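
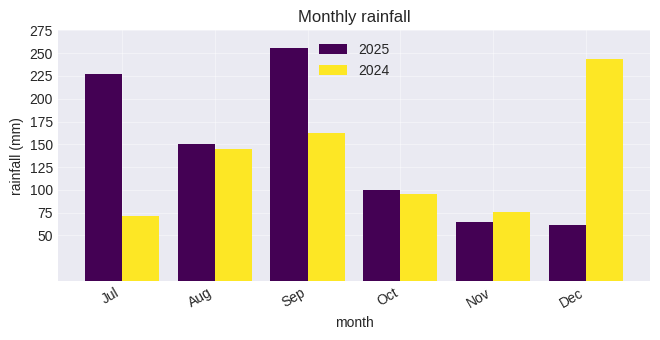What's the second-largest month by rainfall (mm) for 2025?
Jul

Top 3 for 2025: Sep ≈ 250, Jul ≈ 225, Aug ≈ 150.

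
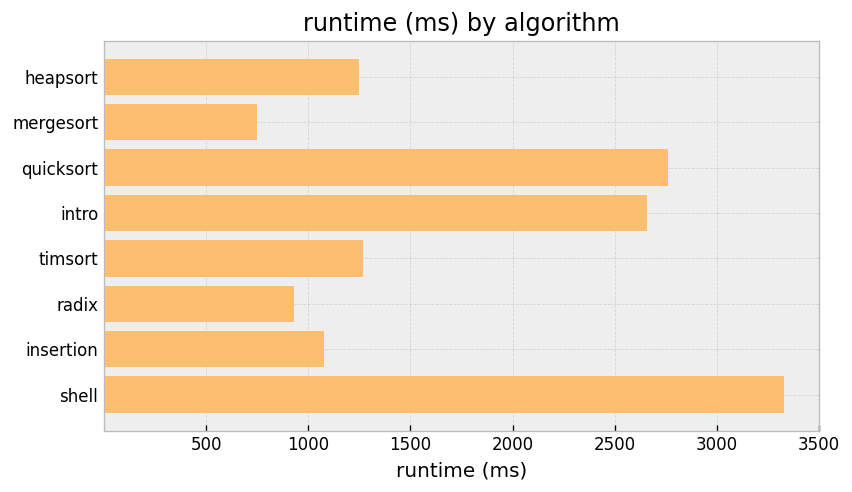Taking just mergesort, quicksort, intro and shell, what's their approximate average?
≈ 2375

(500 + 3000 + 2500 + 3500) / 4 ≈ 2375.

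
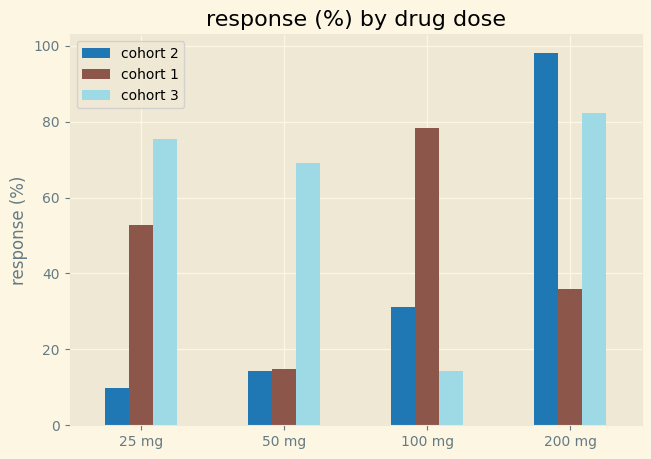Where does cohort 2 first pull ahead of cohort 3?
100 mg

50 mg: cohort 2 ≈ 10 vs cohort 3 ≈ 70 (not yet); 100 mg: cohort 2 ≈ 30 vs cohort 3 ≈ 10 (first crossover).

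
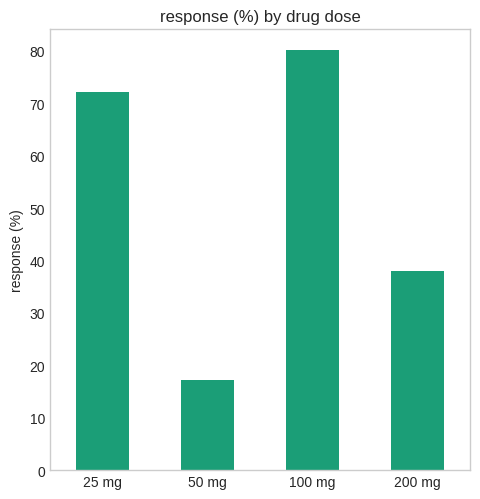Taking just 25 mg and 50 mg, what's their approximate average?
≈ 45

(70 + 20) / 2 ≈ 45.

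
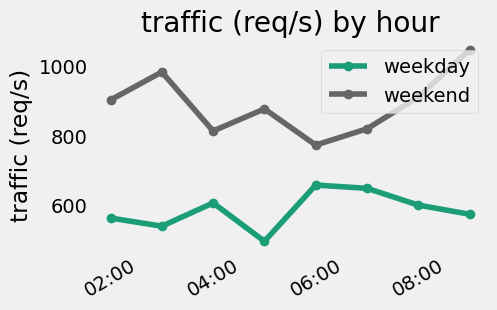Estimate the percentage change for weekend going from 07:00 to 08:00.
07:00 ≈ 800, 08:00 ≈ 900; (900 − 800) / 800 ≈ +12.5%.

≈ +12.5%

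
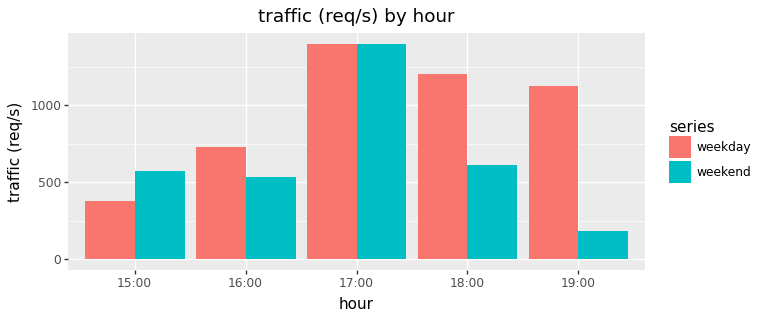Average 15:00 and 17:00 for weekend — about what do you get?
≈ 1000

(600 + 1400) / 2 ≈ 1000.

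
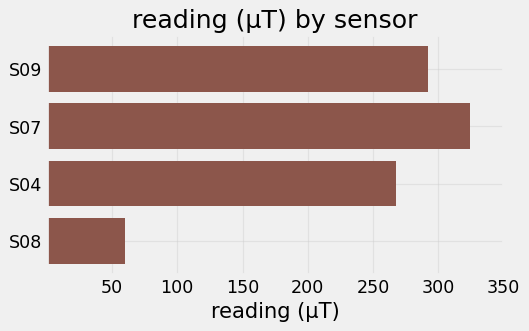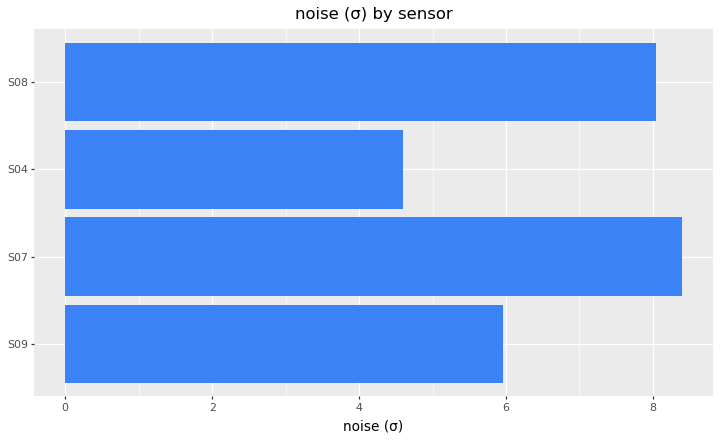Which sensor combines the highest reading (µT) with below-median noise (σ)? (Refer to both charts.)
Chart 2 median noise (σ) ≈ 7; below-median sensors: S09, S04. Among those, S09 has the highest reading (µT) (≈ 300).

S09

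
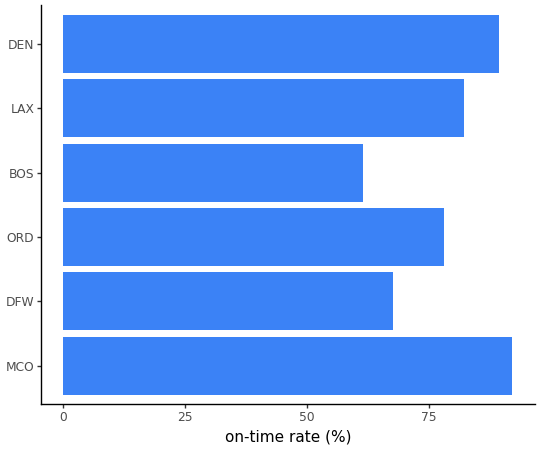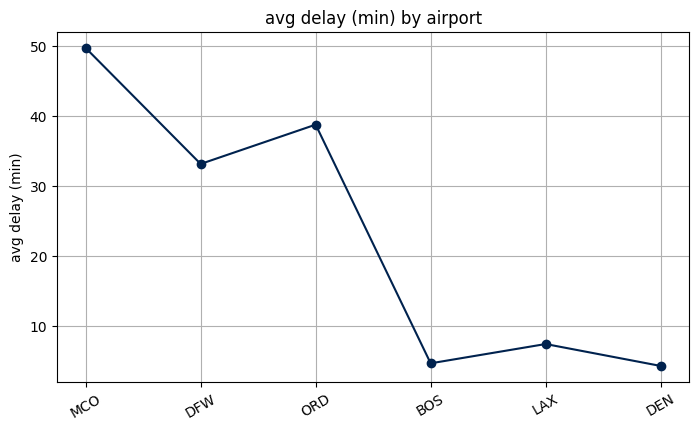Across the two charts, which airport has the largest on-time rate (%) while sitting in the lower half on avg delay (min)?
DEN

Chart 2 median avg delay (min) ≈ 20; below-median airports: BOS, LAX, DEN. Among those, DEN has the highest on-time rate (%) (≈ 90).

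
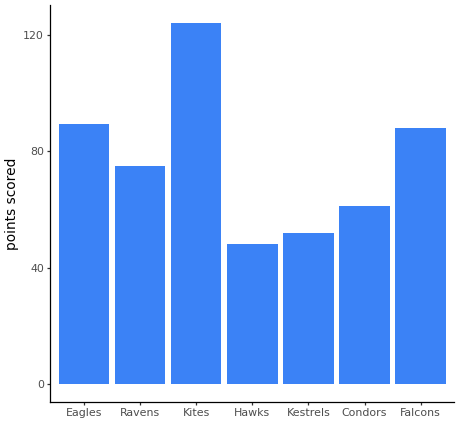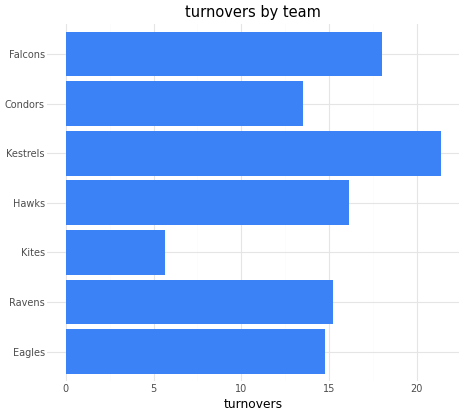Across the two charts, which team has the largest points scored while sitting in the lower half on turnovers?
Chart 2 median turnovers ≈ 16; below-median teams: Eagles, Kites, Condors. Among those, Kites has the highest points scored (≈ 120).

Kites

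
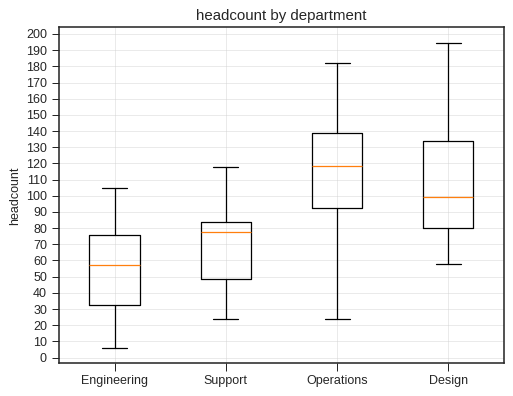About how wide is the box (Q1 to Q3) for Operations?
≈ 50

Q3 ≈ 140, Q1 ≈ 90; IQR ≈ 50.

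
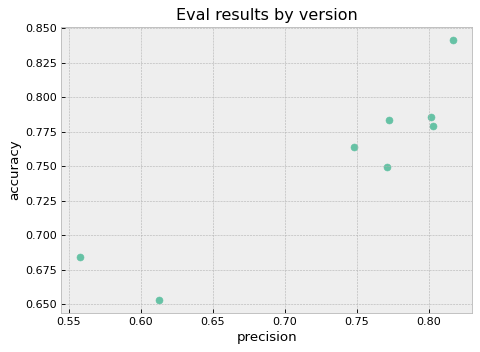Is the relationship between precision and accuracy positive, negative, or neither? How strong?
positive, strong

Points are positively correlated; strong (|r| ≈ 0.9).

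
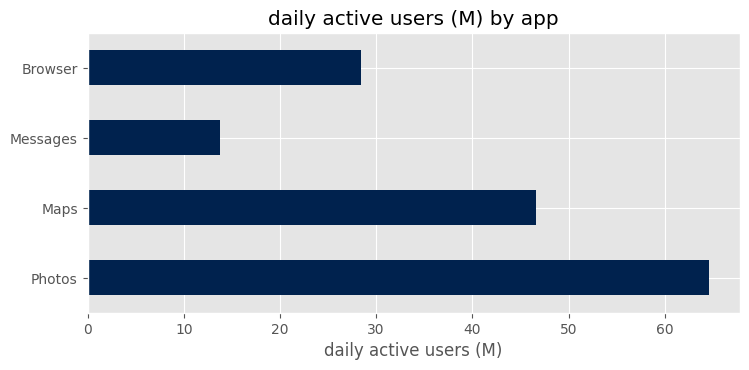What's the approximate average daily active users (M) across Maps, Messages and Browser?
≈ 30

(50 + 10 + 30) / 3 ≈ 30.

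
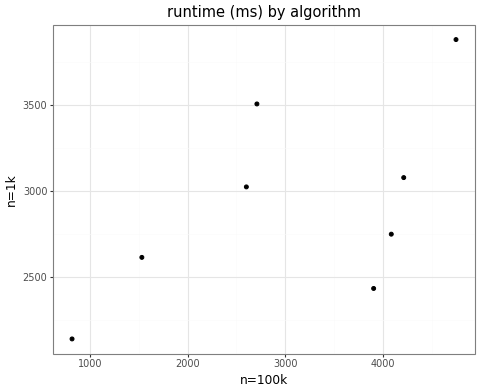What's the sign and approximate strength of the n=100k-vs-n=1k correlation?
Points are positively correlated; moderate (|r| ≈ 0.6).

positive, moderate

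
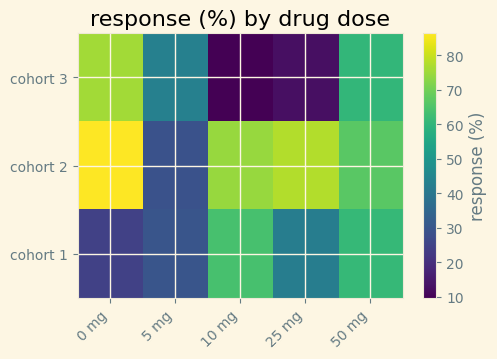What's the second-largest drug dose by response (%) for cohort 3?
50 mg

Top 3 for cohort 3: 0 mg ≈ 80, 50 mg ≈ 60, 5 mg ≈ 40.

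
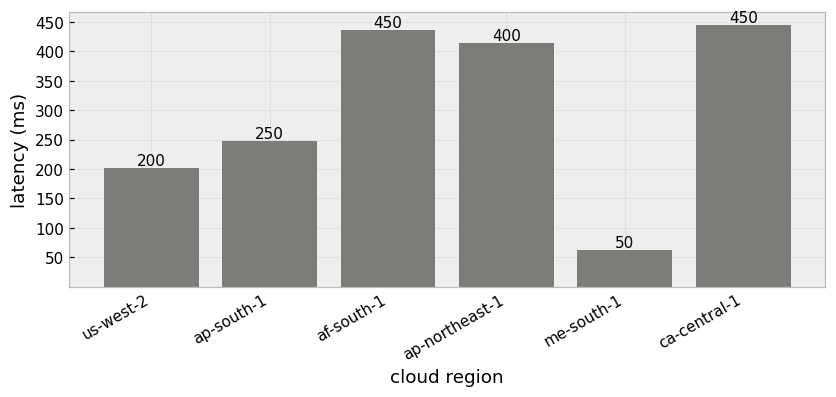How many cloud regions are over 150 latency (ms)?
Above 150: us-west-2, ap-south-1, af-south-1, ap-northeast-1, ca-central-1.

5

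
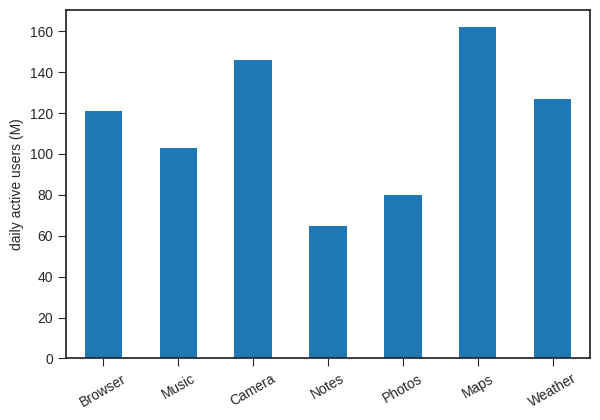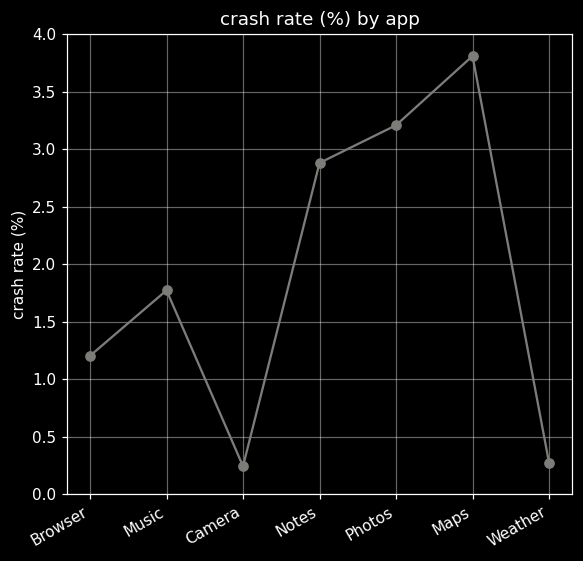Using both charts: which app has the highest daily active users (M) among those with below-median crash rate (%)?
Camera

Chart 2 median crash rate (%) ≈ 2; below-median apps: Browser, Camera, Weather. Among those, Camera has the highest daily active users (M) (≈ 140).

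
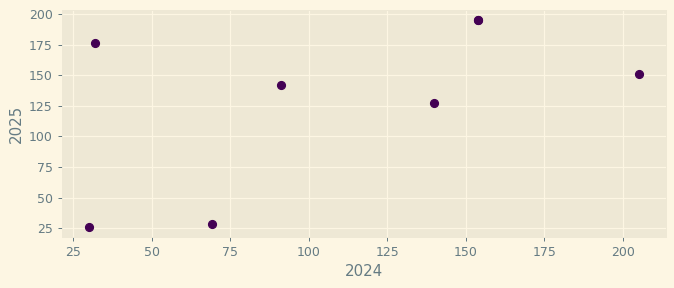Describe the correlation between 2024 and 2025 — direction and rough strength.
positive, moderate

Points are positively correlated; moderate (|r| ≈ 0.5).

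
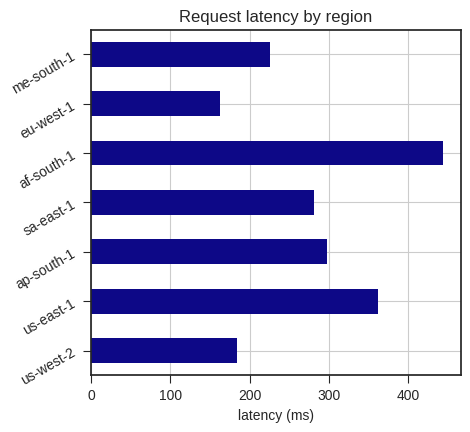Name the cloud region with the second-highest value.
us-east-1

Top 3: af-south-1 ≈ 450, us-east-1 ≈ 350, ap-south-1 ≈ 300.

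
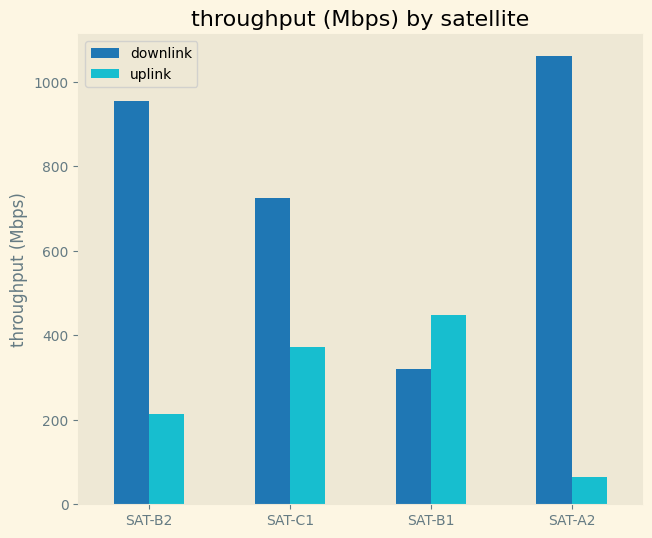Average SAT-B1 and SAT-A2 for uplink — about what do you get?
(400 + 100) / 2 ≈ 250.

≈ 250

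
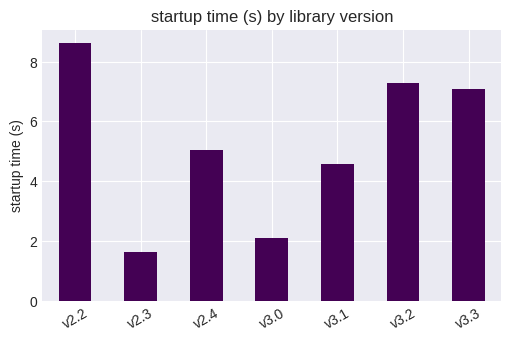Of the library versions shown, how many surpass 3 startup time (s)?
Above 3: v2.2, v2.4, v3.1, v3.2, v3.3.

5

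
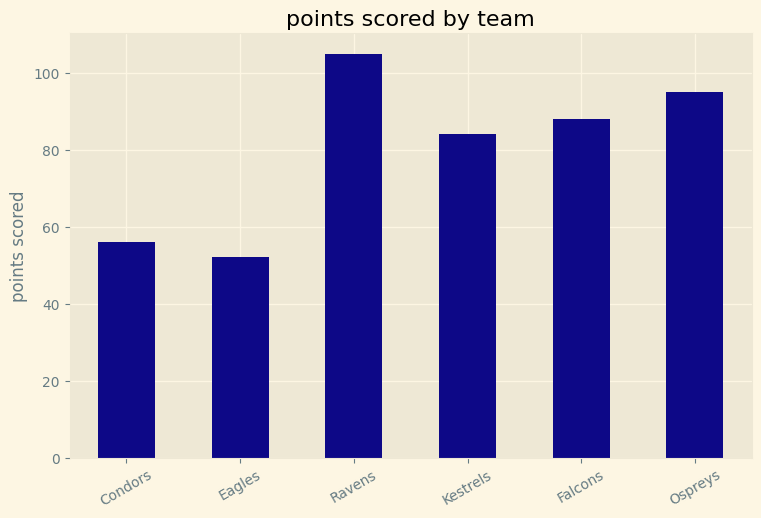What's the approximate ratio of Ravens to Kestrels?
Ravens ≈ 100, Kestrels ≈ 80; 100/80 ≈ 1.25.

≈ 1.25×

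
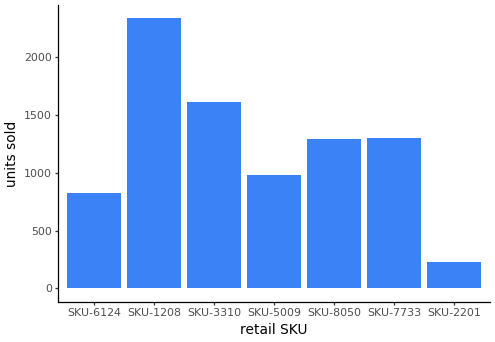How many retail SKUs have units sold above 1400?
2

Above 1400: SKU-1208, SKU-3310.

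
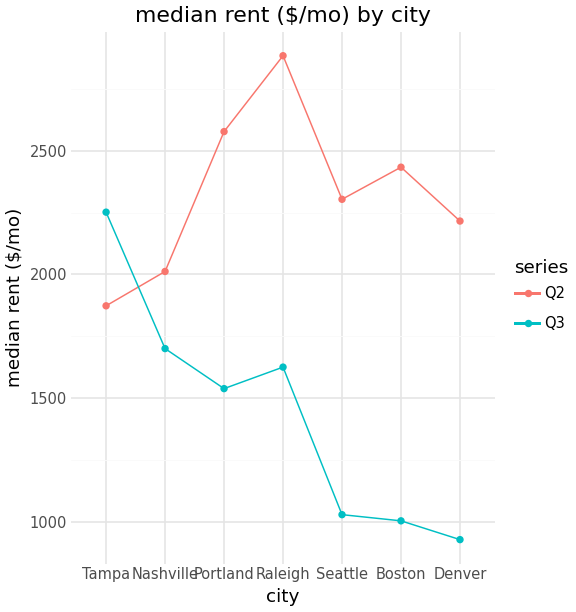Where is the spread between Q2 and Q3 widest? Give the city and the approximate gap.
Boston, ≈ 1400 $/mo

Boston: Q2 ≈ 2400, Q3 ≈ 1000 → gap ≈ 1400. Next-largest (Denver) is only ≈ 1200.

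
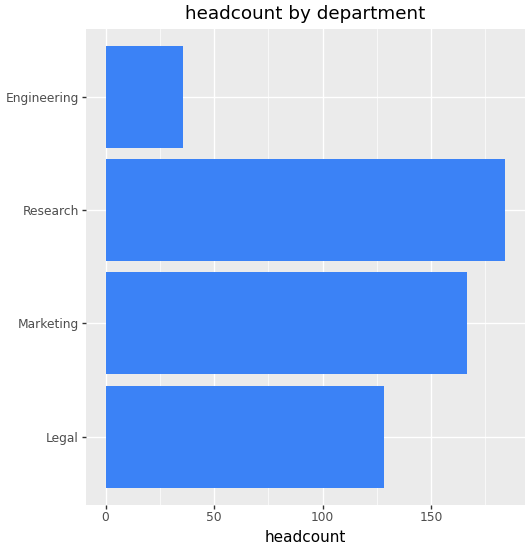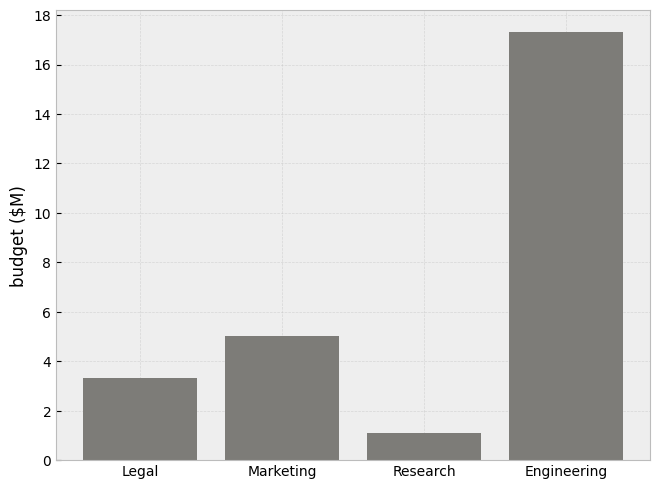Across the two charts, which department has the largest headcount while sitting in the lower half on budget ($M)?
Research

Chart 2 median budget ($M) ≈ 4; below-median departments: Legal, Research. Among those, Research has the highest headcount (≈ 180).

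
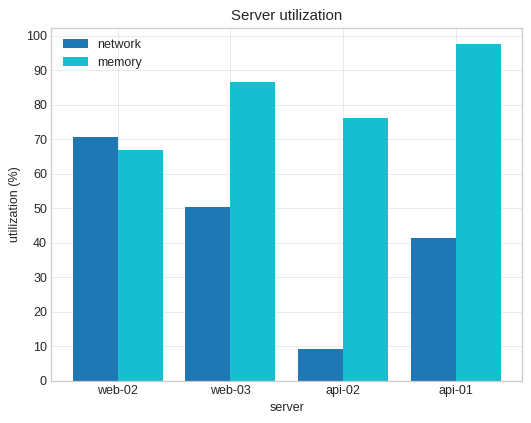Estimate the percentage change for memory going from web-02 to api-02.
≈ +14.3%

web-02 ≈ 70, api-02 ≈ 80; (80 − 70) / 70 ≈ +14.3%.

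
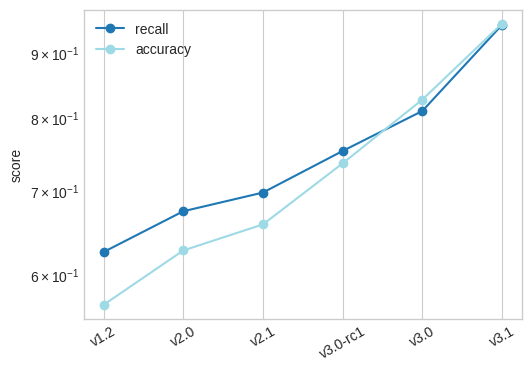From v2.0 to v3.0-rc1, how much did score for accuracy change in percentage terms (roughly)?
≈ +15.4%

v2.0 ≈ 0.65, v3.0-rc1 ≈ 0.75; (0.75 − 0.65) / 0.65 ≈ +15.4%.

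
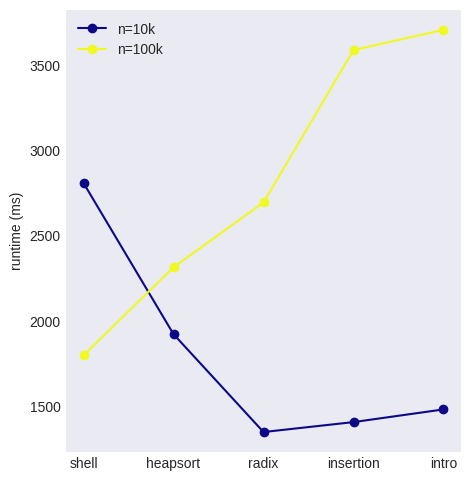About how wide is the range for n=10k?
Max shell ≈ 2800, min radix ≈ 1400; range ≈ 1400.

≈ 1400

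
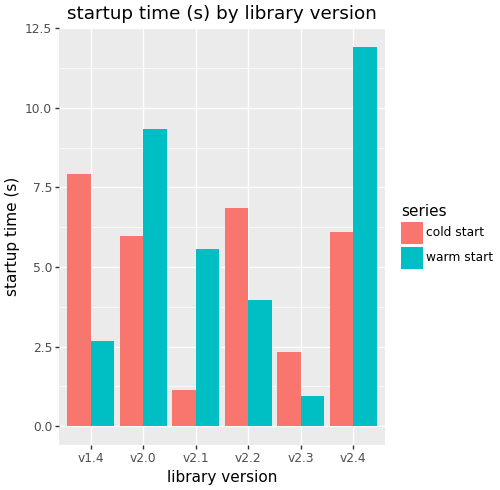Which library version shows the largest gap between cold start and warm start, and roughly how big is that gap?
v2.4: cold start ≈ 6, warm start ≈ 12 → gap ≈ 6. Next-largest (v1.4) is only ≈ 5.

v2.4, ≈ 6 s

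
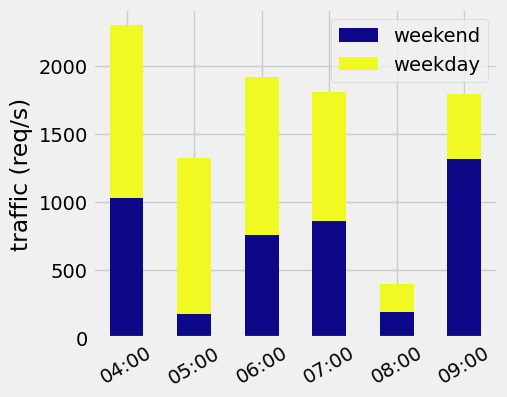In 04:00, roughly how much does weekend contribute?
≈ 1000

weekend top ≈ 1000, bottom ≈ 0; segment ≈ 1000.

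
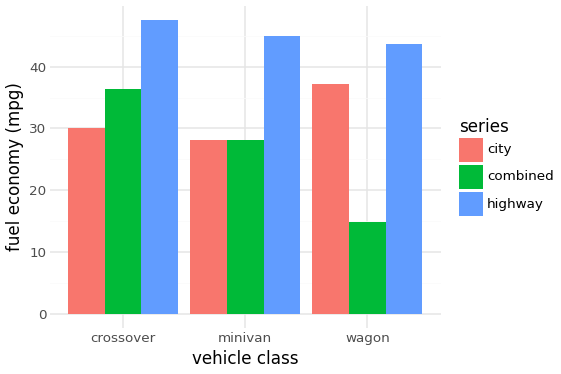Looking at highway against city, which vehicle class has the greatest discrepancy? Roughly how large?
crossover, ≈ 20 mpg

crossover: highway ≈ 50, city ≈ 30 → gap ≈ 20. Next-largest (minivan) is only ≈ 15.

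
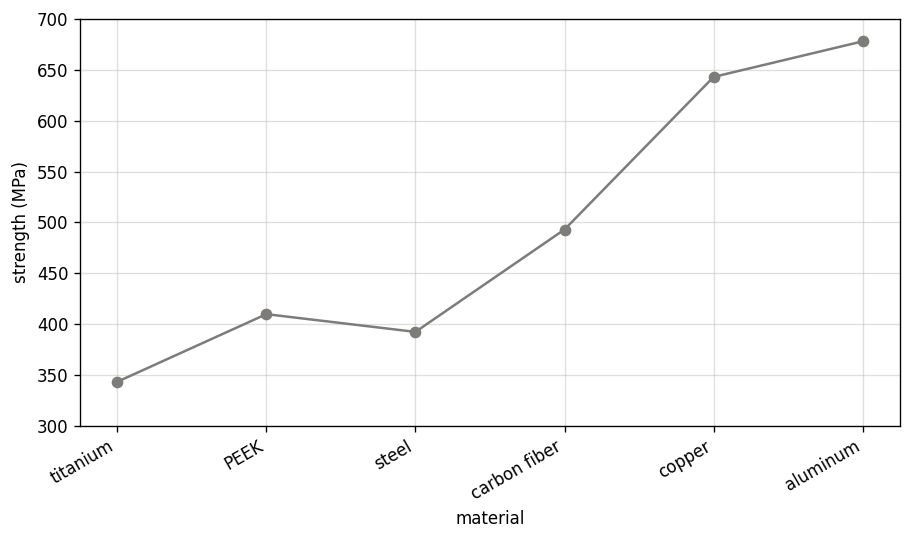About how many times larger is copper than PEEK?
copper ≈ 650, PEEK ≈ 400; 650/400 ≈ 1.62.

≈ 1.62×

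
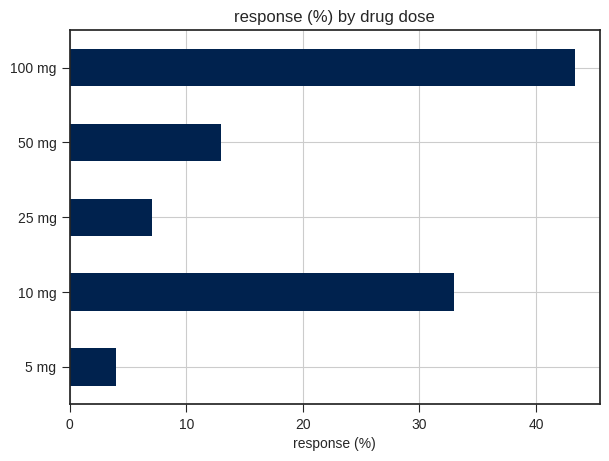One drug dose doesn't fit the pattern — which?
100 mg ≈ 45; the rest sit between ≈ 5 and ≈ 35.

100 mg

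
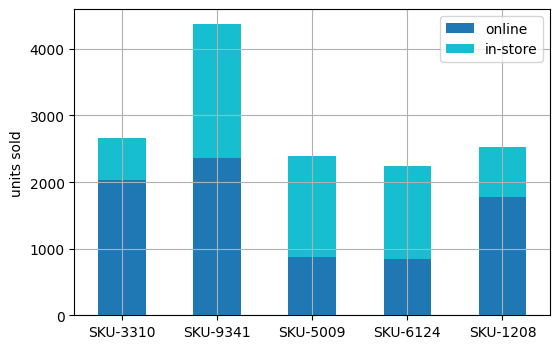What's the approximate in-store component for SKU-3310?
in-store top ≈ 2500, bottom ≈ 2000; segment ≈ 500.

≈ 500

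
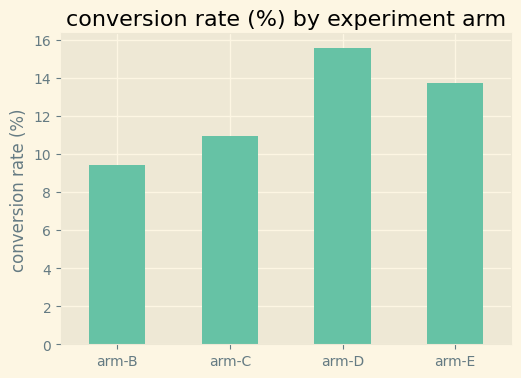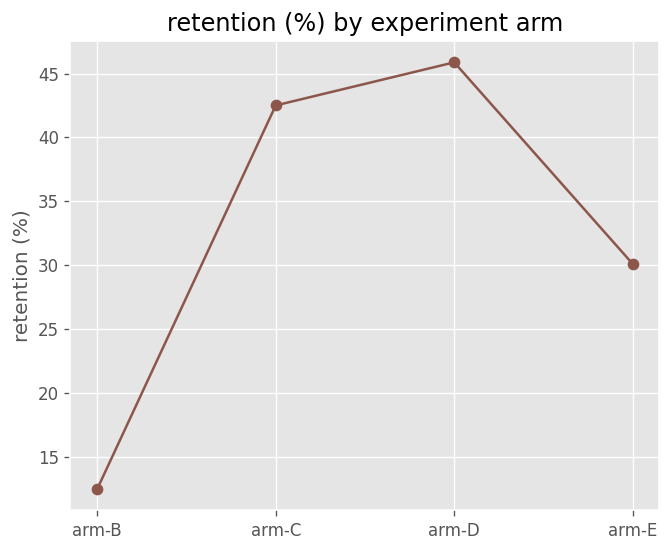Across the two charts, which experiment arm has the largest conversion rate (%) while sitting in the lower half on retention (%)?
arm-E

Chart 2 median retention (%) ≈ 35; below-median experiment arms: arm-B, arm-E. Among those, arm-E has the highest conversion rate (%) (≈ 14).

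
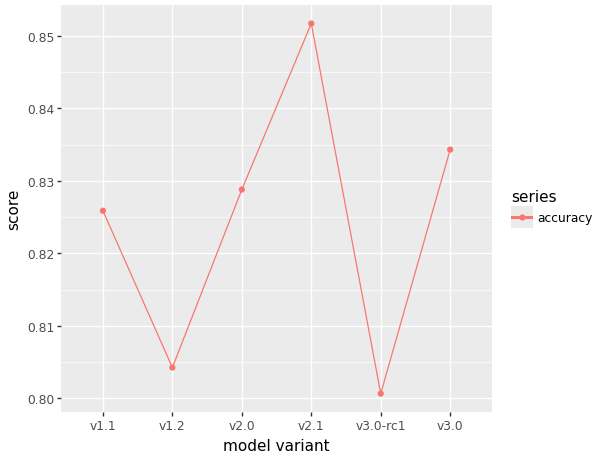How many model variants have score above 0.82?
4

Above 0.82: v1.1, v2.0, v2.1, v3.0.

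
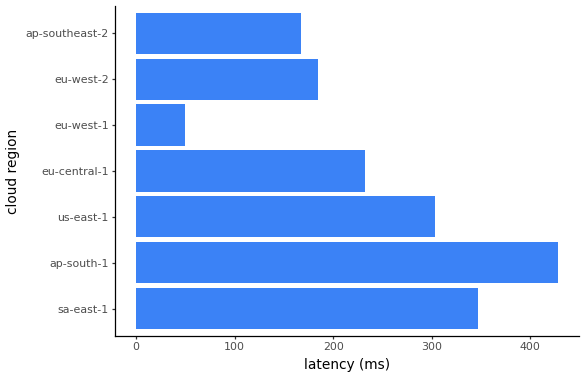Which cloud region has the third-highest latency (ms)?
us-east-1

Top 4: ap-south-1 ≈ 450, sa-east-1 ≈ 350, us-east-1 ≈ 300, eu-central-1 ≈ 250.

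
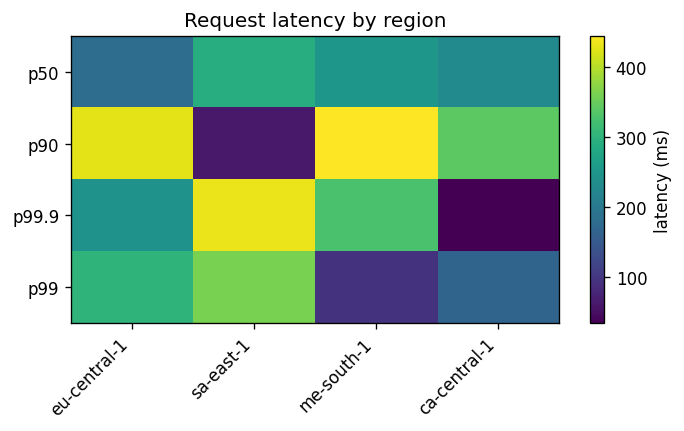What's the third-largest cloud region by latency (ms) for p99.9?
eu-central-1

Top 4 for p99.9: sa-east-1 ≈ 450, me-south-1 ≈ 350, eu-central-1 ≈ 250, ca-central-1 ≈ 50.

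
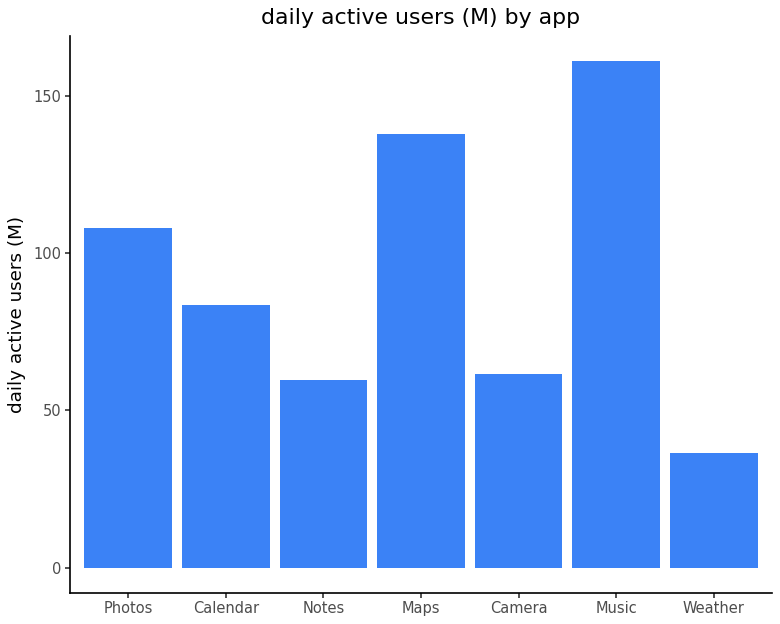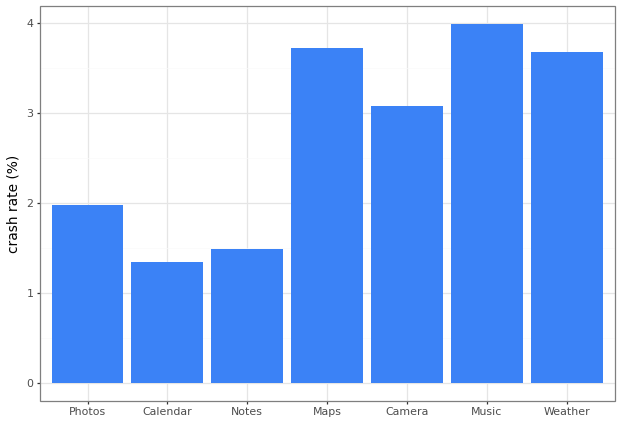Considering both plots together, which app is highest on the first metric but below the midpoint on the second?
Chart 2 median crash rate (%) ≈ 3; below-median apps: Photos, Calendar, Notes. Among those, Photos has the highest daily active users (M) (≈ 100).

Photos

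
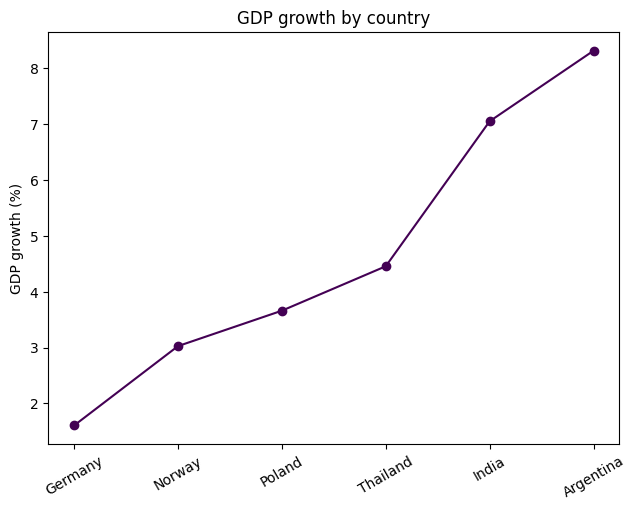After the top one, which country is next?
Top 3: Argentina ≈ 8, India ≈ 7, Thailand ≈ 4.

India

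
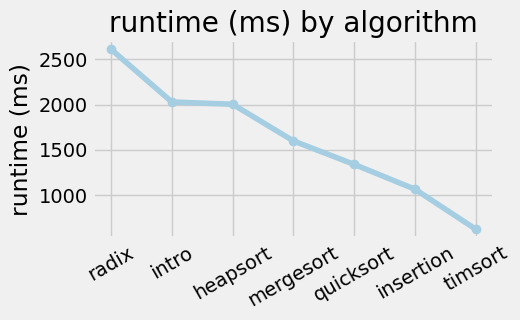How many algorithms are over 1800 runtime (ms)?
3

Above 1800: radix, intro, heapsort.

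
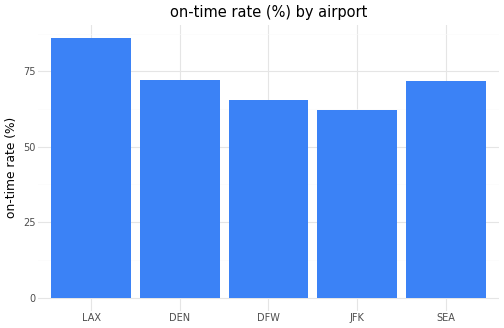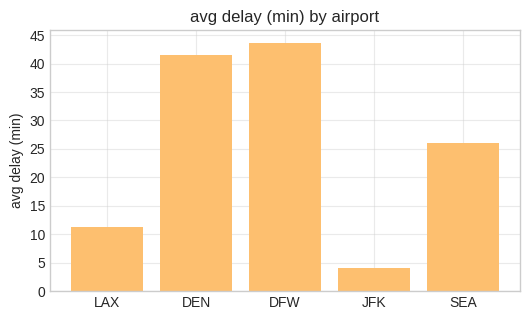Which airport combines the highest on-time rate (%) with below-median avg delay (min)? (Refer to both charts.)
Chart 2 median avg delay (min) ≈ 25; below-median airports: LAX, JFK. Among those, LAX has the highest on-time rate (%) (≈ 90).

LAX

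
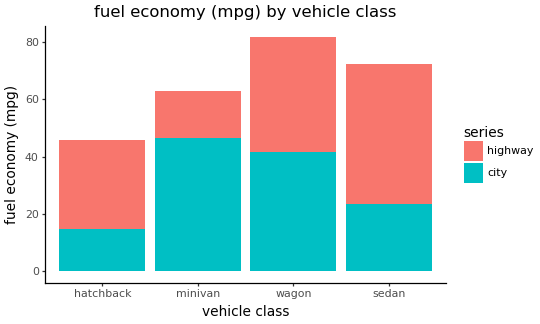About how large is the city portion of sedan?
city top ≈ 20, bottom ≈ 0; segment ≈ 20.

≈ 20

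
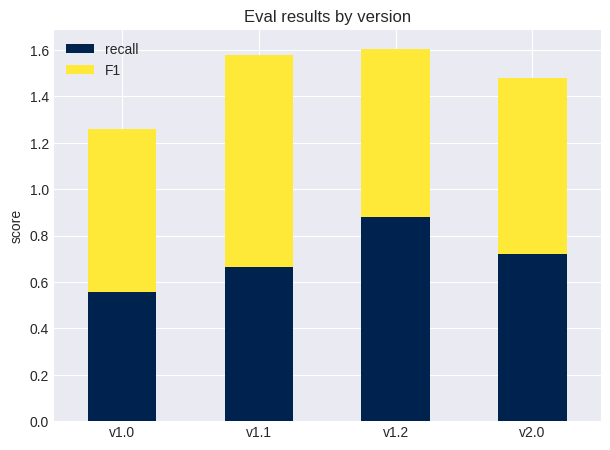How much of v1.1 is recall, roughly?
≈ 0.6

recall top ≈ 0.6, bottom ≈ 0.0; segment ≈ 0.6.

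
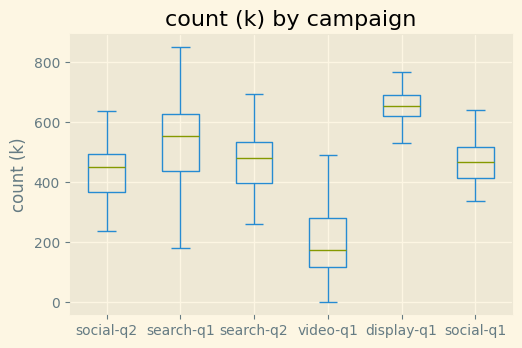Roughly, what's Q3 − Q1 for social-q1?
Q3 ≈ 500, Q1 ≈ 400; IQR ≈ 100.

≈ 100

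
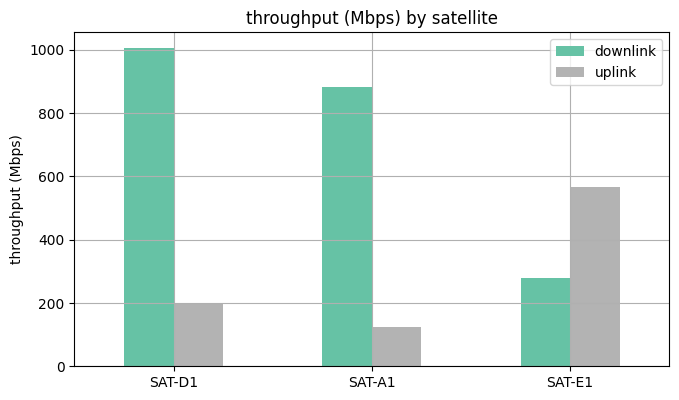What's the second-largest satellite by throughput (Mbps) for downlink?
Top 3 for downlink: SAT-D1 ≈ 1000, SAT-A1 ≈ 900, SAT-E1 ≈ 300.

SAT-A1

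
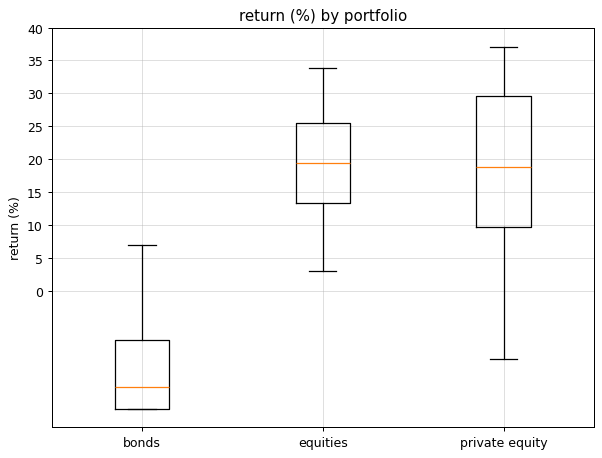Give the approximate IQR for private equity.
Q3 ≈ 30, Q1 ≈ 10; IQR ≈ 20.

≈ 20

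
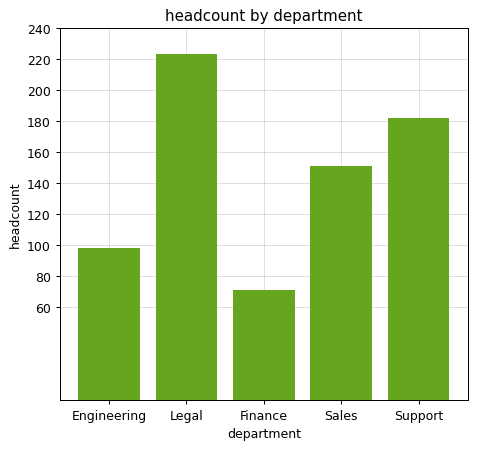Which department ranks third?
Sales

Top 4: Legal ≈ 220, Support ≈ 180, Sales ≈ 160, Engineering ≈ 100.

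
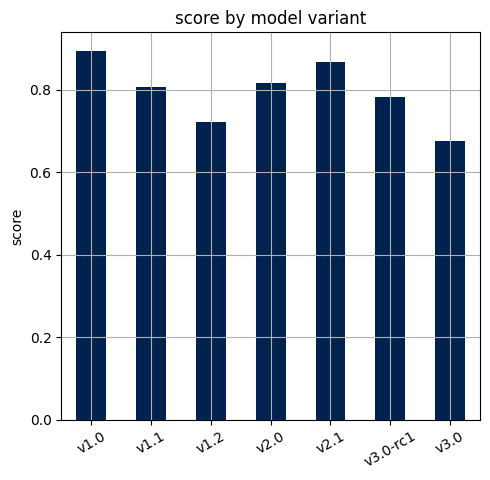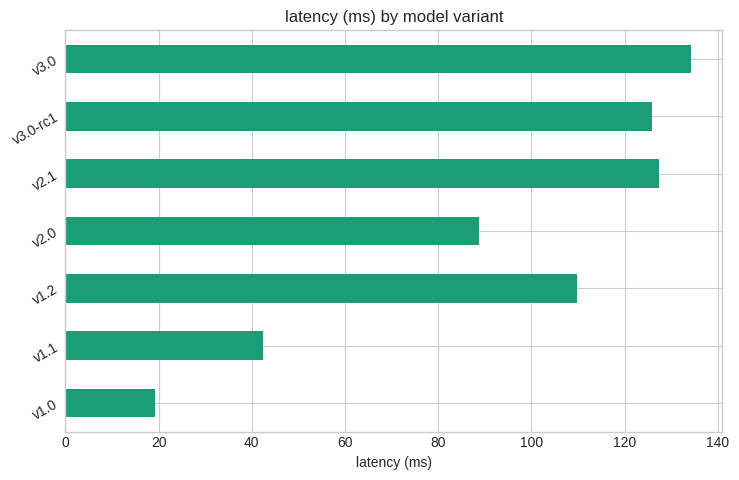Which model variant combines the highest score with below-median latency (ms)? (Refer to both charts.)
v1.0

Chart 2 median latency (ms) ≈ 100; below-median model variants: v1.0, v1.1, v2.0. Among those, v1.0 has the highest score (≈ 0.9).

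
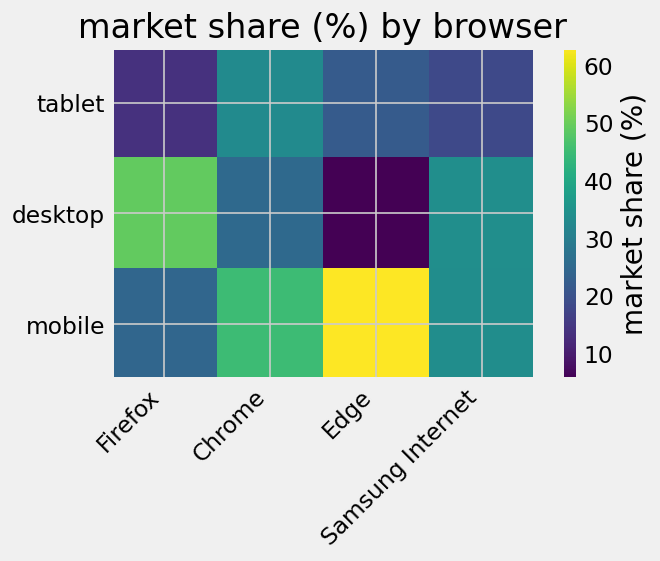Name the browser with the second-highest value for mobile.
Top 3 for mobile: Edge ≈ 65, Chrome ≈ 45, Samsung Internet ≈ 35.

Chrome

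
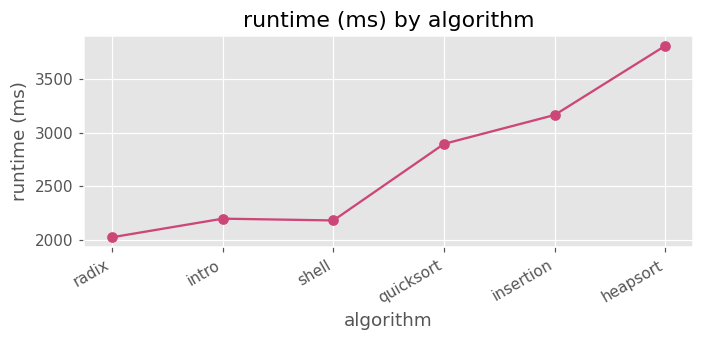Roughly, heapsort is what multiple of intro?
≈ 1.73×

heapsort ≈ 3800, intro ≈ 2200; 3800/2200 ≈ 1.73.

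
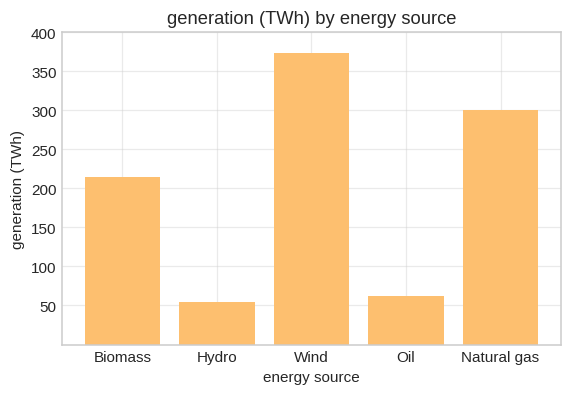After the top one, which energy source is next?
Top 3: Wind ≈ 350, Natural gas ≈ 300, Biomass ≈ 200.

Natural gas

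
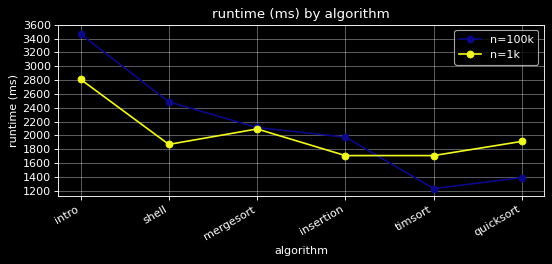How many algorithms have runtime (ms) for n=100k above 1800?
4

Above 1800: intro, shell, mergesort, insertion.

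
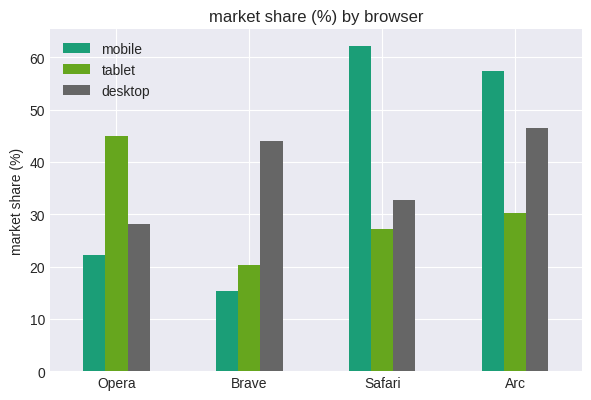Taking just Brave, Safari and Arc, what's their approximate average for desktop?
(40 + 30 + 50) / 3 ≈ 40.

≈ 40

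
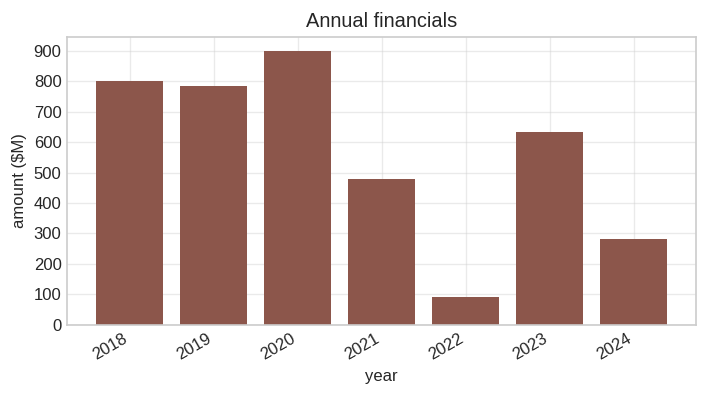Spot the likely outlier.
2022

2022 ≈ 100; the rest sit between ≈ 300 and ≈ 900.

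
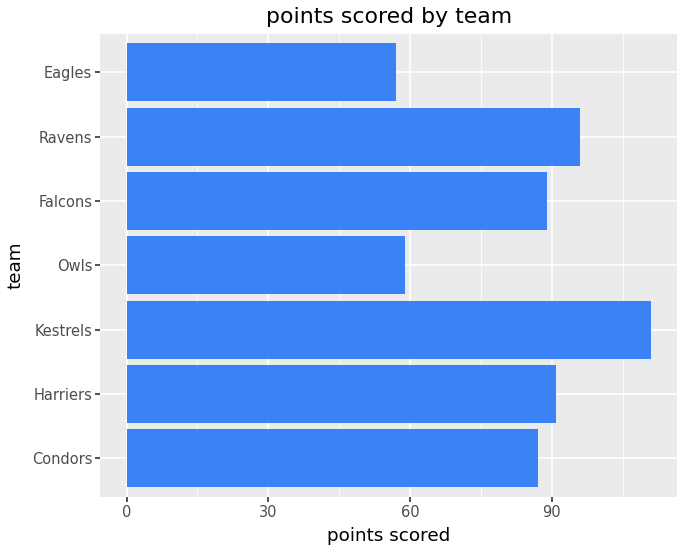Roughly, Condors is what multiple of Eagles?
Condors ≈ 90, Eagles ≈ 60; 90/60 ≈ 1.5.

≈ 1.5×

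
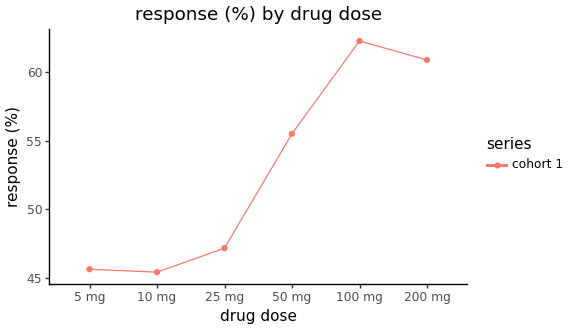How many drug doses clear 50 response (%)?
3

Above 50: 50 mg, 100 mg, 200 mg.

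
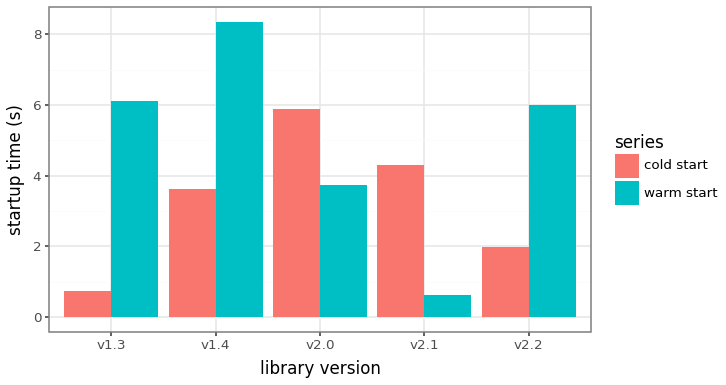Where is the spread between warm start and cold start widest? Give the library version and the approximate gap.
v1.3, ≈ 5 s

v1.3: warm start ≈ 6, cold start ≈ 1 → gap ≈ 5. Next-largest (v1.4) is only ≈ 4.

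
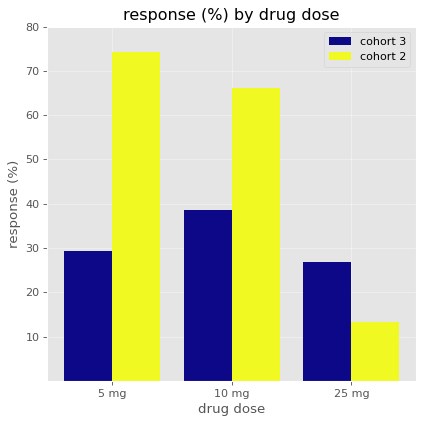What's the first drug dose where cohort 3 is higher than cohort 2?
25 mg

10 mg: cohort 3 ≈ 40 vs cohort 2 ≈ 70 (not yet); 25 mg: cohort 3 ≈ 30 vs cohort 2 ≈ 10 (first crossover).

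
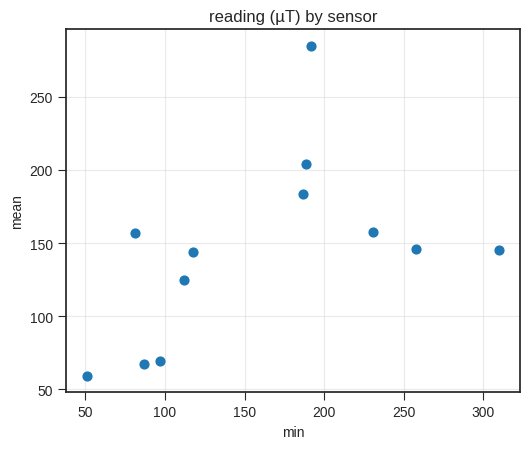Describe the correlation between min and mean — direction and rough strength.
Points are positively correlated; moderate (|r| ≈ 0.5).

positive, moderate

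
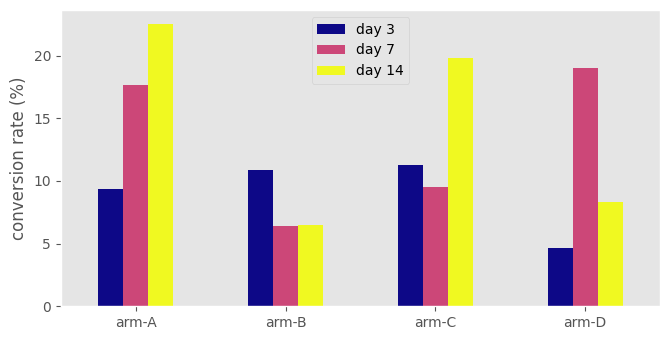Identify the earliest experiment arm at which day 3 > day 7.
arm-B

arm-A: day 3 ≈ 10 vs day 7 ≈ 18 (not yet); arm-B: day 3 ≈ 10 vs day 7 ≈ 6 (first crossover).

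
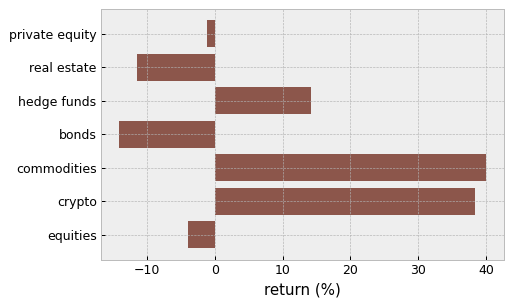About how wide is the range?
Max commodities ≈ 40, min bonds ≈ -15; range ≈ 55.

≈ 55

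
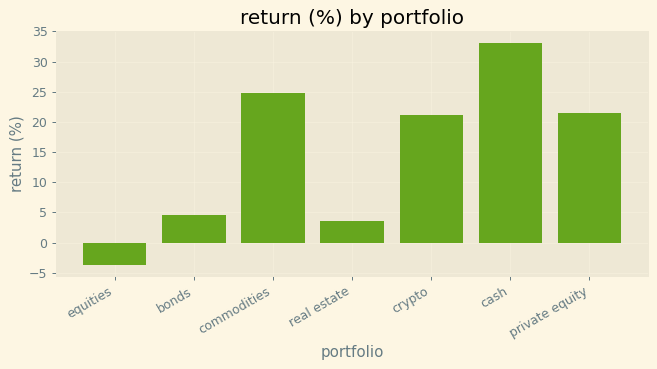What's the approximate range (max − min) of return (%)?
≈ 40

Max cash ≈ 35, min equities ≈ -5; range ≈ 40.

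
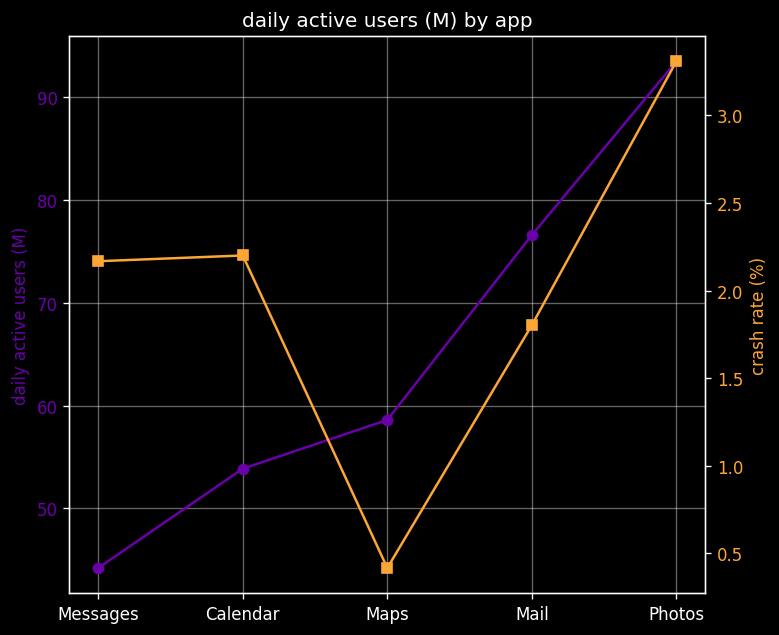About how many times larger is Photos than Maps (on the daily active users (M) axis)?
Photos ≈ 95, Maps ≈ 60; 95/60 ≈ 1.58.

≈ 1.58×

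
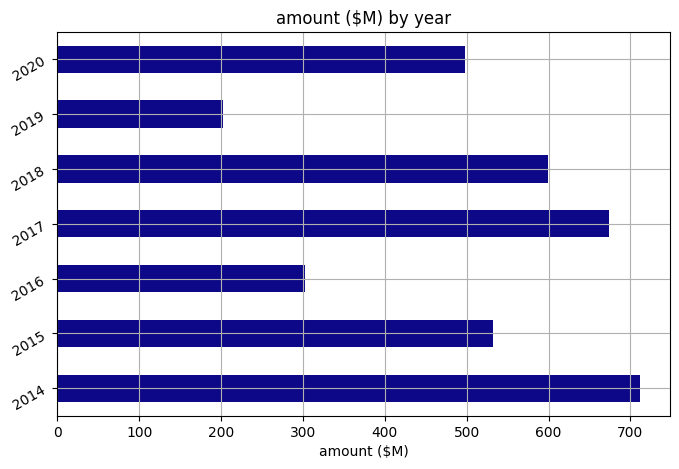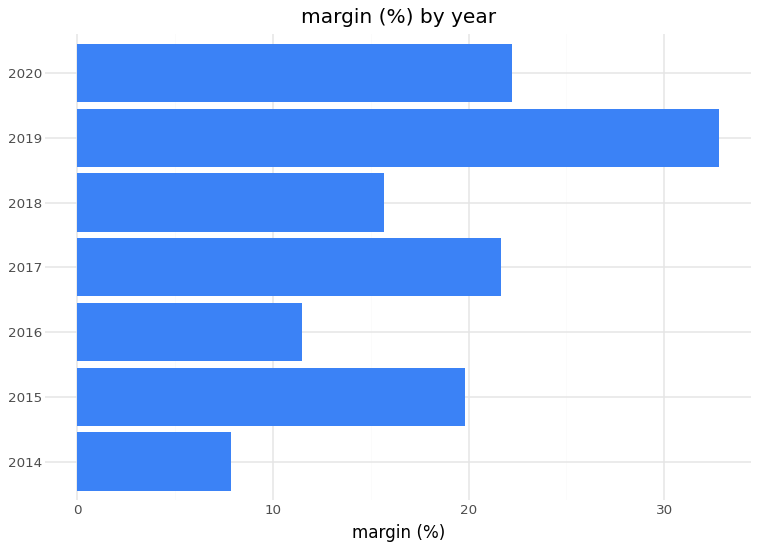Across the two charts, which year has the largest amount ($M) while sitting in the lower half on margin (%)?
Chart 2 median margin (%) ≈ 20; below-median years: 2014, 2016, 2018. Among those, 2014 has the highest amount ($M) (≈ 700).

2014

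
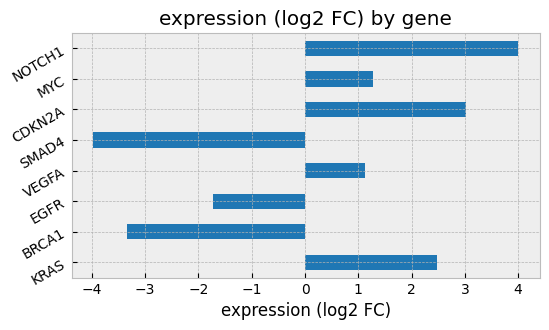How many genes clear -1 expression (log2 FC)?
5

Above -1: KRAS, VEGFA, CDKN2A, MYC, NOTCH1.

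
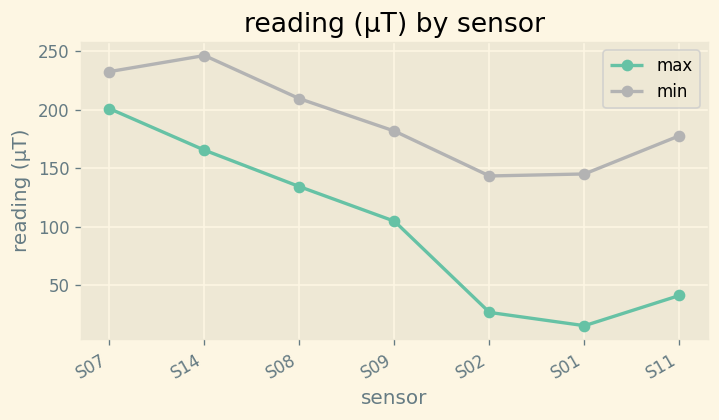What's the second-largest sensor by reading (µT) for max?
S14

Top 3 for max: S07 ≈ 200, S14 ≈ 160, S08 ≈ 140.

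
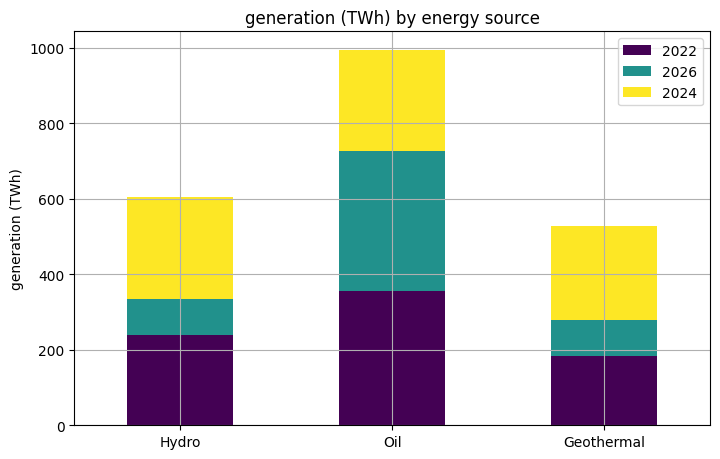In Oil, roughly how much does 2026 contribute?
2026 top ≈ 700, bottom ≈ 400; segment ≈ 300.

≈ 300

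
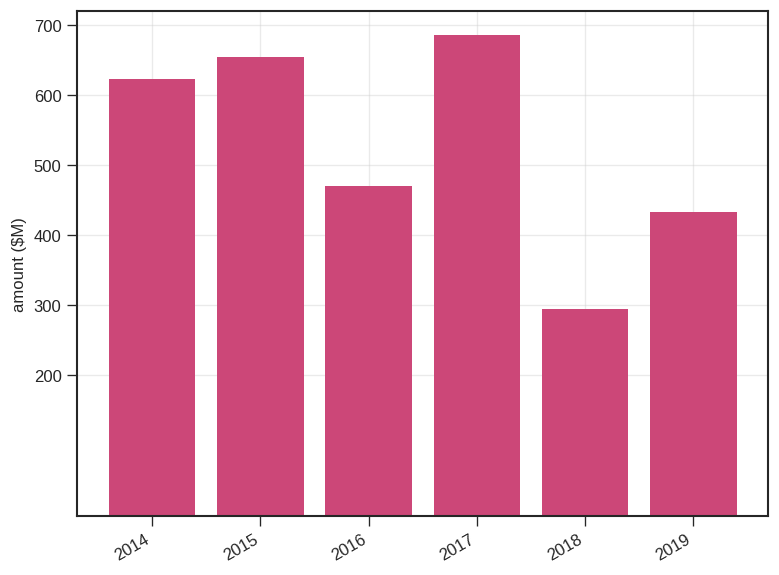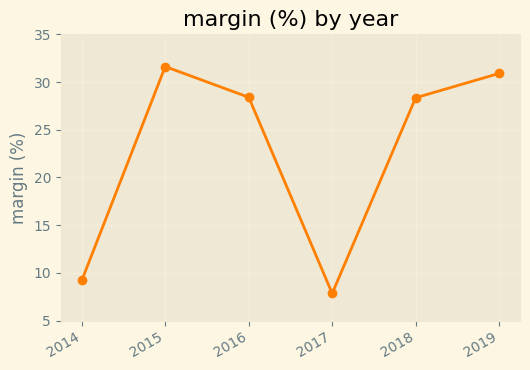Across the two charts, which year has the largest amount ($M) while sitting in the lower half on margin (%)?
Chart 2 median margin (%) ≈ 30; below-median years: 2014, 2017, 2018. Among those, 2017 has the highest amount ($M) (≈ 700).

2017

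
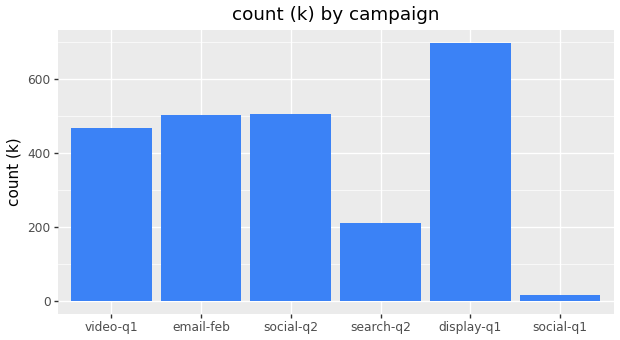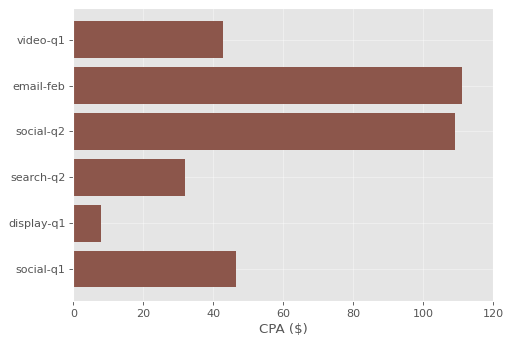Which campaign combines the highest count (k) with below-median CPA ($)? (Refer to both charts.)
display-q1

Chart 2 median CPA ($) ≈ 40; below-median campaigns: video-q1, search-q2, display-q1. Among those, display-q1 has the highest count (k) (≈ 700).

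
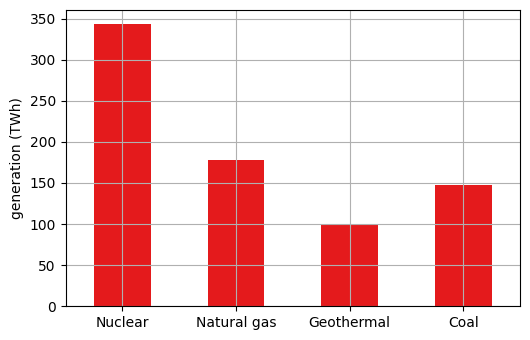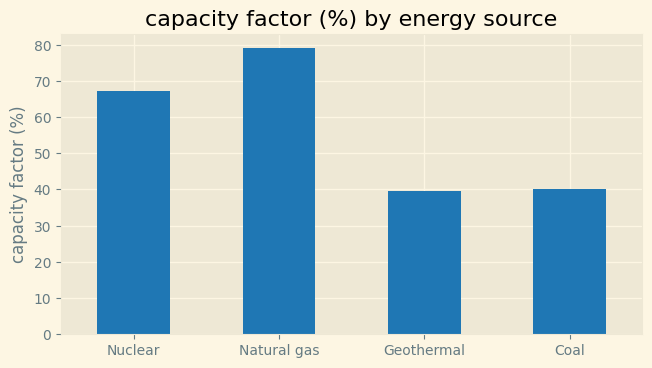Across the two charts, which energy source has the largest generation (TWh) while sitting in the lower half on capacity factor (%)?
Chart 2 median capacity factor (%) ≈ 50; below-median energy sources: Geothermal, Coal. Among those, Coal has the highest generation (TWh) (≈ 150).

Coal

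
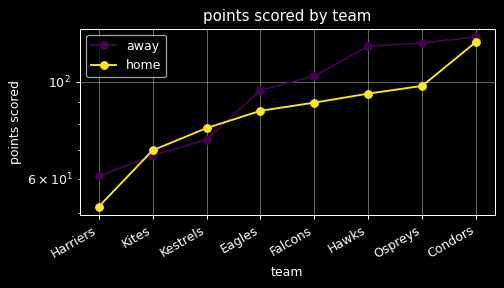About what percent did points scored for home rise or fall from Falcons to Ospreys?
Falcons ≈ 90, Ospreys ≈ 100; (100 − 90) / 90 ≈ +11.1%.

≈ +11.1%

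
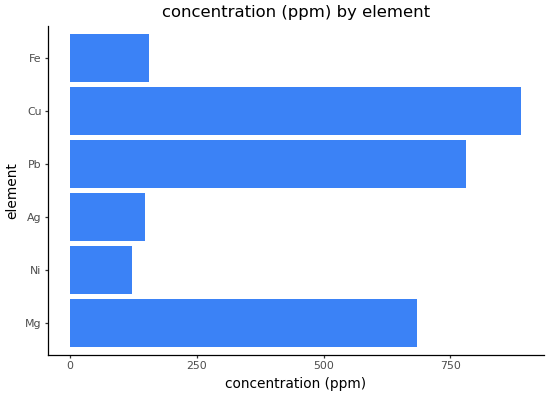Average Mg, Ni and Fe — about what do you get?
≈ 333

(700 + 100 + 200) / 3 ≈ 333.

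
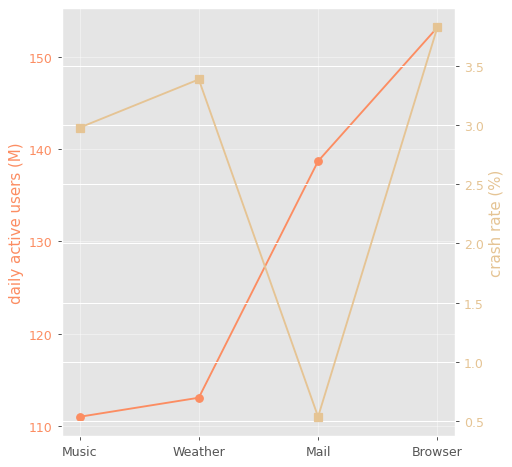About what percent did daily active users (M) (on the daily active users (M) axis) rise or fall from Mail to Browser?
Mail ≈ 140, Browser ≈ 155; (155 − 140) / 140 ≈ +10.7%.

≈ +10.7%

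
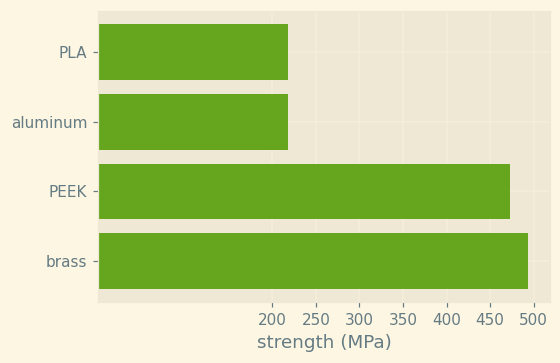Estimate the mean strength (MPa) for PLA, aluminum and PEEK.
≈ 283

(200 + 200 + 450) / 3 ≈ 283.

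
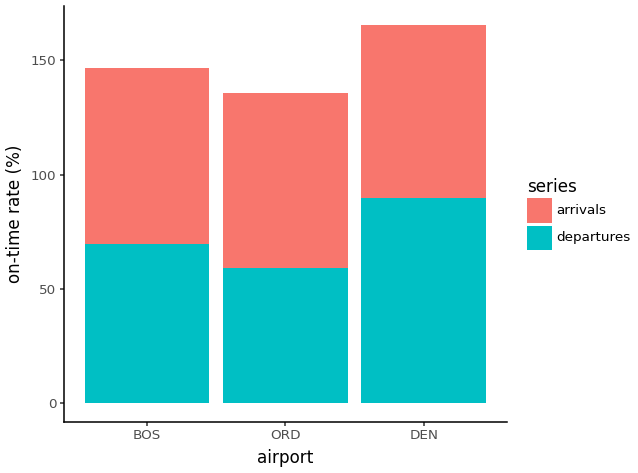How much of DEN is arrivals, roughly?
arrivals top ≈ 160, bottom ≈ 80; segment ≈ 80.

≈ 80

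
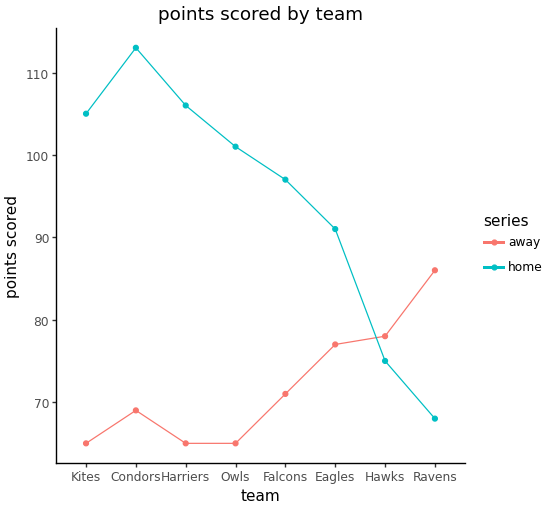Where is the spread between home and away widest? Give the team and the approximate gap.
Condors: home ≈ 115, away ≈ 70 → gap ≈ 45. Next-largest (Harriers) is only ≈ 40.

Condors, ≈ 45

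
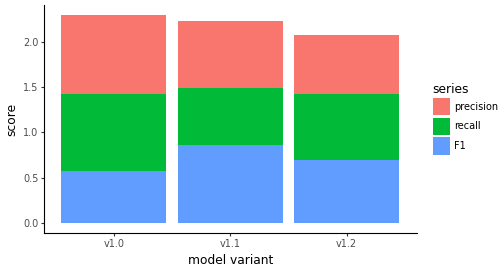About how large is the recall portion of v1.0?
recall top ≈ 1.4, bottom ≈ 0.6; segment ≈ 0.8.

≈ 0.8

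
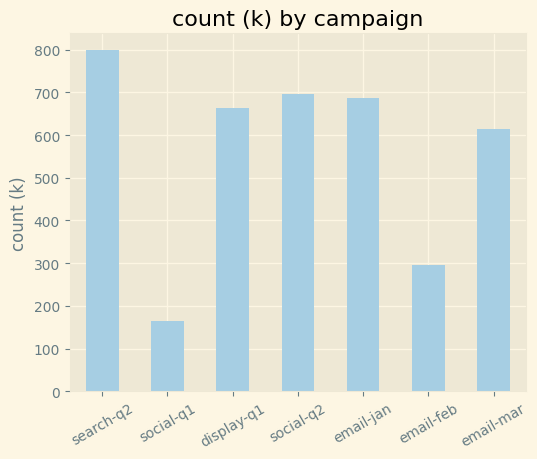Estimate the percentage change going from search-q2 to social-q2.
≈ -12.5%

search-q2 ≈ 800, social-q2 ≈ 700; (700 − 800) / 800 ≈ -12.5%.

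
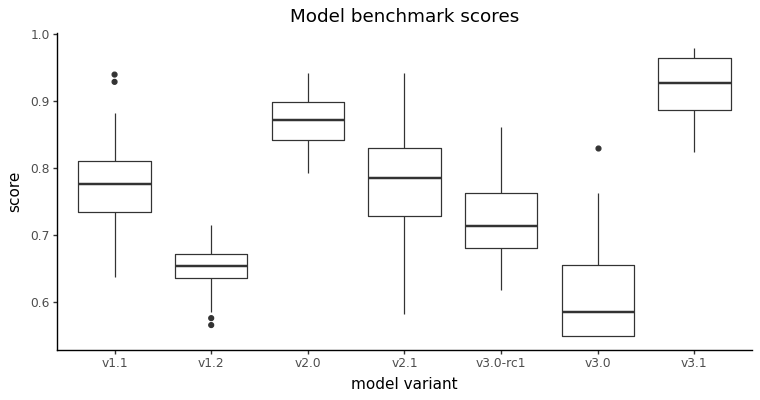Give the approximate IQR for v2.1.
Q3 ≈ 0.85, Q1 ≈ 0.75; IQR ≈ 0.10.

≈ 0.10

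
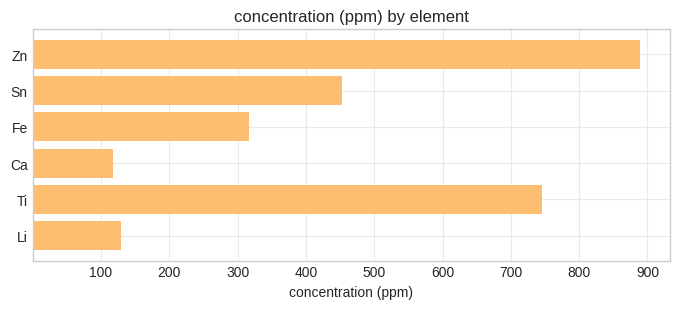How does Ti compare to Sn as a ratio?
Ti ≈ 700, Sn ≈ 500; 700/500 ≈ 1.4.

≈ 1.4×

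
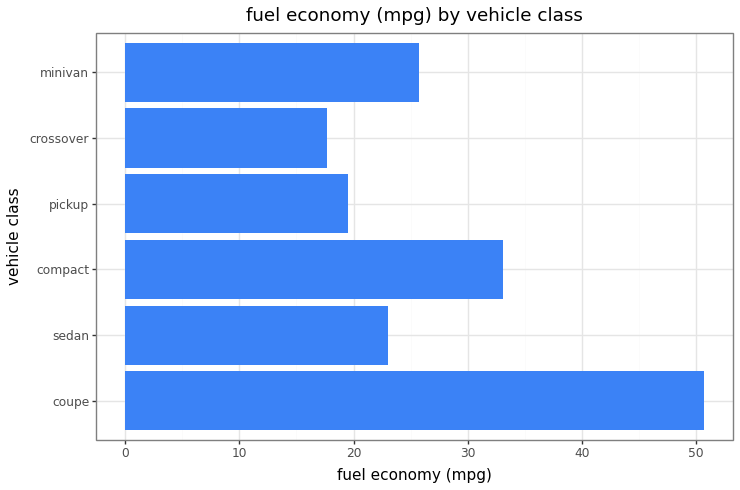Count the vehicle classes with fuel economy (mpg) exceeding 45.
1

Above 45: coupe.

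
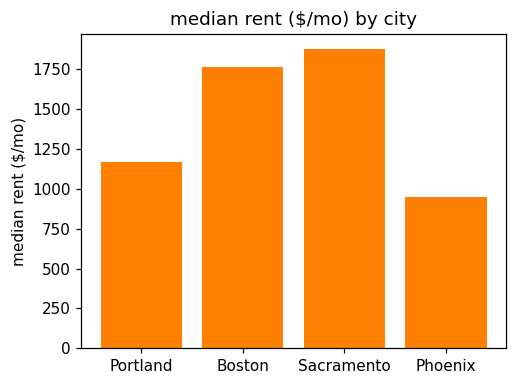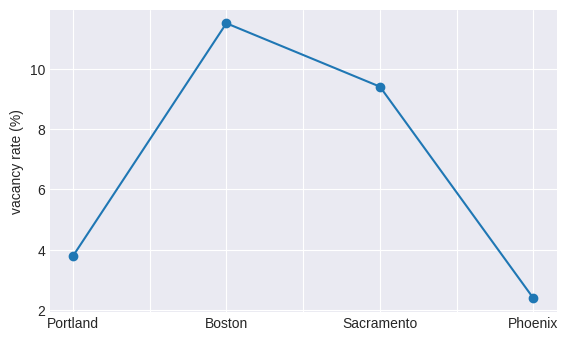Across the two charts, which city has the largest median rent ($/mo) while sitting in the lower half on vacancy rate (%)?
Portland

Chart 2 median vacancy rate (%) ≈ 6; below-median cities: Portland, Phoenix. Among those, Portland has the highest median rent ($/mo) (≈ 1200).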